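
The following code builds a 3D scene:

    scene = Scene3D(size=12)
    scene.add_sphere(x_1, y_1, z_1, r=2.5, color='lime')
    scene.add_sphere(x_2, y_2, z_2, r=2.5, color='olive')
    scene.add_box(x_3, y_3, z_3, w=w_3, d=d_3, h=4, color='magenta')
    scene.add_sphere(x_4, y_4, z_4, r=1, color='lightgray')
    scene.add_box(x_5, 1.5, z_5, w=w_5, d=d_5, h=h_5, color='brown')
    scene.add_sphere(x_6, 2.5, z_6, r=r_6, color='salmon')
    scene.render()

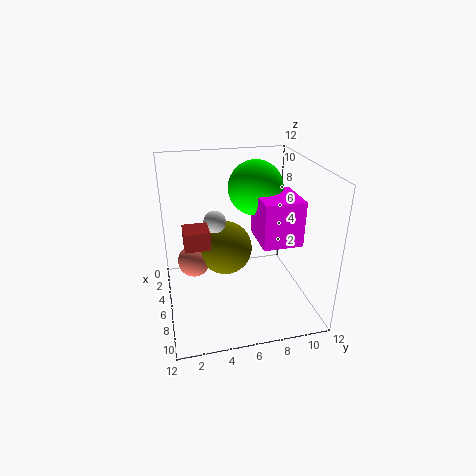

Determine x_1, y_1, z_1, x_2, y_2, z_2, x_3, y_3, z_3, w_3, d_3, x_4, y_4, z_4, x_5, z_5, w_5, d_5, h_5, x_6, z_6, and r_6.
x_1 = 2.5, y_1 = 8.5, z_1 = 9, x_2 = 3, y_2 = 5.5, z_2 = 3.5, x_3 = 3, y_3 = 8, z_3 = 5, w_3 = 4, d_3 = 3.5, x_4 = 3.5, y_4 = 4.5, z_4 = 6.5, x_5 = 5.5, z_5 = 6, w_5 = 2, d_5 = 2, h_5 = 1.5, x_6 = 3, z_6 = 2.5, r_6 = 1.5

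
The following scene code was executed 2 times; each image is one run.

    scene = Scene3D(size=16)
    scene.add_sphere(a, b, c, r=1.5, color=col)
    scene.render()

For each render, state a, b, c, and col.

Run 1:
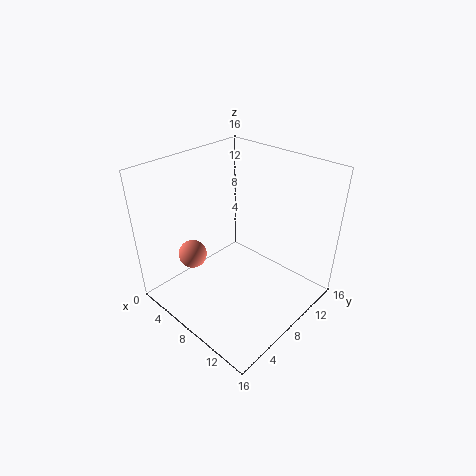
a = 5.5; b = 3.5; c = 7; col = 'salmon'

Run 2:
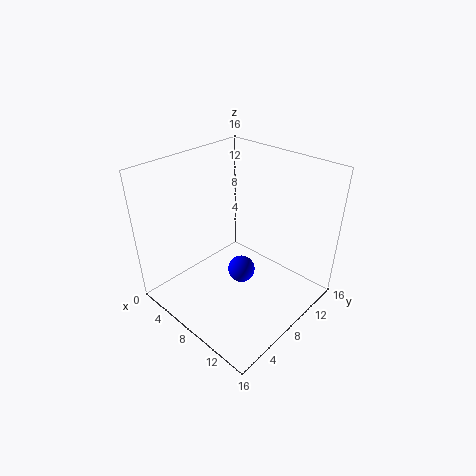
a = 9; b = 7.5; c = 4.5; col = 'blue'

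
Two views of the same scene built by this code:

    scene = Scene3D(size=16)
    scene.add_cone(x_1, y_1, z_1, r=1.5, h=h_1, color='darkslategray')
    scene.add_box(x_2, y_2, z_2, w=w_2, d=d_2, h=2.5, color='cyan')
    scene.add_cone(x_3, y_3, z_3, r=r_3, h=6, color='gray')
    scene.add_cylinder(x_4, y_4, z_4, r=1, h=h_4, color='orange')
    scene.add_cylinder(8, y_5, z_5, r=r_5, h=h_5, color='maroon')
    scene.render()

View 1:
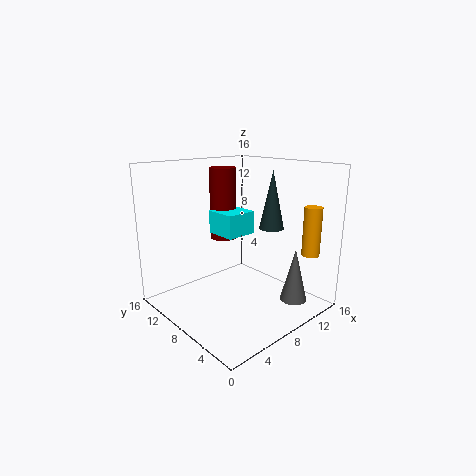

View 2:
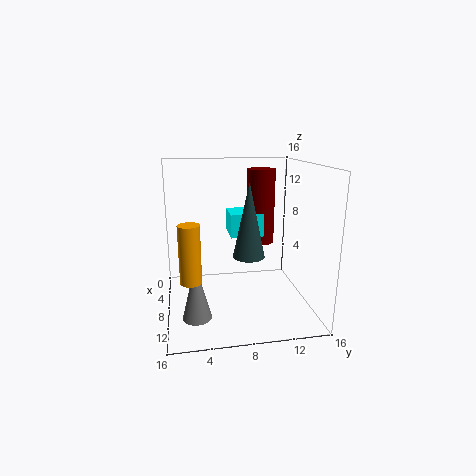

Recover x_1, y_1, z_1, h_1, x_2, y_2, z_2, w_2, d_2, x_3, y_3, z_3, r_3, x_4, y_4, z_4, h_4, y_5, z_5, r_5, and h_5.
x_1 = 13.5
y_1 = 8
z_1 = 8
h_1 = 7
x_2 = 6
y_2 = 7
z_2 = 8.5
w_2 = 3.5
d_2 = 3.5
x_3 = 12
y_3 = 3
z_3 = 1
r_3 = 1.5
x_4 = 14
y_4 = 2.5
z_4 = 6
h_4 = 5.5
y_5 = 10.5
z_5 = 7.5
r_5 = 1.5
h_5 = 8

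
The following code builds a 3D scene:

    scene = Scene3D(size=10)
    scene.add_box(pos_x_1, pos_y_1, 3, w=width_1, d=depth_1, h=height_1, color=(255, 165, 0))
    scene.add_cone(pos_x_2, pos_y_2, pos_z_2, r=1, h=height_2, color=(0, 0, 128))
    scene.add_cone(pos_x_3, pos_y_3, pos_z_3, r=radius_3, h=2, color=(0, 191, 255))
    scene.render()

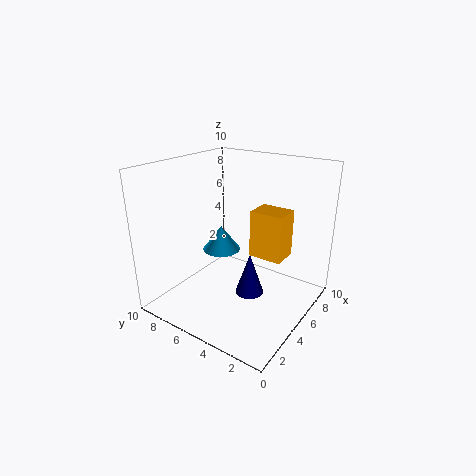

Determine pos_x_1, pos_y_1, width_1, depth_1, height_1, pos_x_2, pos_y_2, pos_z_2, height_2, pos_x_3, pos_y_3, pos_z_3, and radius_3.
pos_x_1 = 6.5; pos_y_1 = 2.5; width_1 = 2; depth_1 = 2.5; height_1 = 3.5; pos_x_2 = 5; pos_y_2 = 4; pos_z_2 = 1; height_2 = 3; pos_x_3 = 7; pos_y_3 = 8; pos_z_3 = 2.5; radius_3 = 1.5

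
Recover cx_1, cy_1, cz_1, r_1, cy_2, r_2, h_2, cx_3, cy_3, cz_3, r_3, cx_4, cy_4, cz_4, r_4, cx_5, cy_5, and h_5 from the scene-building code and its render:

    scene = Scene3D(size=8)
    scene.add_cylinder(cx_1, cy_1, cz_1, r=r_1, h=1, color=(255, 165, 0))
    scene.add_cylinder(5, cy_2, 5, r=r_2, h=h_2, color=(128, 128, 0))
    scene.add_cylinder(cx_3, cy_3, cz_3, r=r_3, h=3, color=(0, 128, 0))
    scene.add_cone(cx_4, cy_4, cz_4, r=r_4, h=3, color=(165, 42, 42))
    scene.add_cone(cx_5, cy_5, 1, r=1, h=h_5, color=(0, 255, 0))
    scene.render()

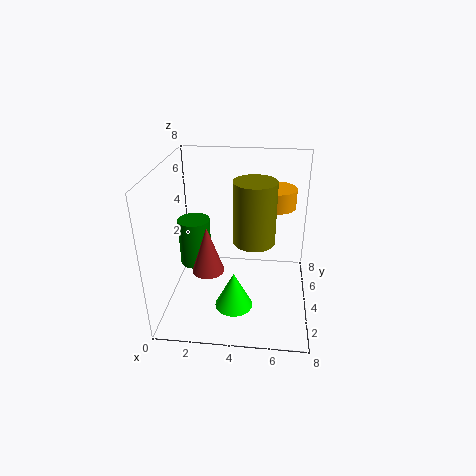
cx_1 = 6
cy_1 = 4
cz_1 = 6
r_1 = 1
cy_2 = 2
r_2 = 1
h_2 = 3
cx_3 = 1
cy_3 = 6
cz_3 = 1
r_3 = 1
cx_4 = 2
cy_4 = 5
cz_4 = 1
r_4 = 1
cx_5 = 4
cy_5 = 2
h_5 = 2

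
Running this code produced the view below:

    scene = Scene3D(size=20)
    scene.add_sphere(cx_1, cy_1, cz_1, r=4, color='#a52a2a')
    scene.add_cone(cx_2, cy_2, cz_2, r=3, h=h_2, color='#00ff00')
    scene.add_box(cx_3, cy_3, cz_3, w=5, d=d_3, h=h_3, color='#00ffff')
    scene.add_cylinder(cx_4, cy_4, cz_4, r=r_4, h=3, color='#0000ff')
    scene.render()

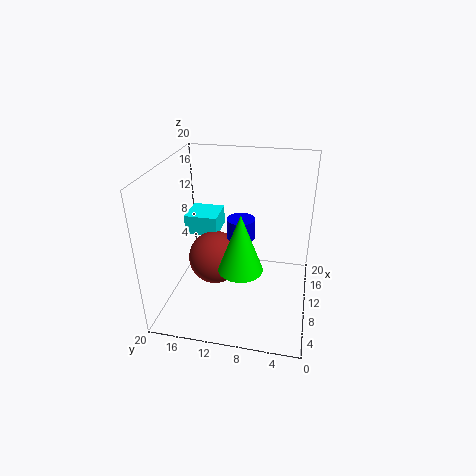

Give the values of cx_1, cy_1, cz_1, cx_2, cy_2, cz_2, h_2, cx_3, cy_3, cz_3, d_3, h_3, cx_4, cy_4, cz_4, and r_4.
cx_1 = 12
cy_1 = 14
cz_1 = 5
cx_2 = 7
cy_2 = 9
cz_2 = 7
h_2 = 8
cx_3 = 13
cy_3 = 14
cz_3 = 8
d_3 = 5
h_3 = 3
cx_4 = 12
cy_4 = 10
cz_4 = 9
r_4 = 2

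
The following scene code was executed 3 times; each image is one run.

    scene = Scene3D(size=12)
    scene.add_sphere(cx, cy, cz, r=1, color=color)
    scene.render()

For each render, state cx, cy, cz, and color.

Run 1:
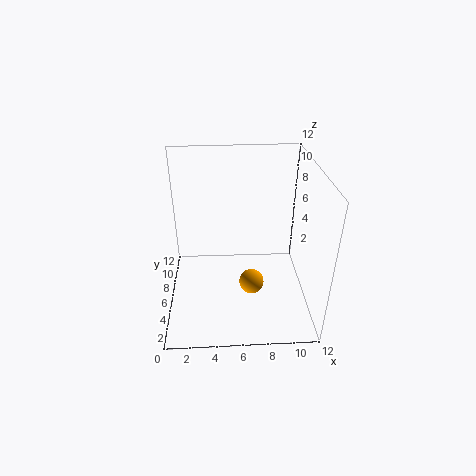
cx = 7, cy = 4, cz = 3, color = 'orange'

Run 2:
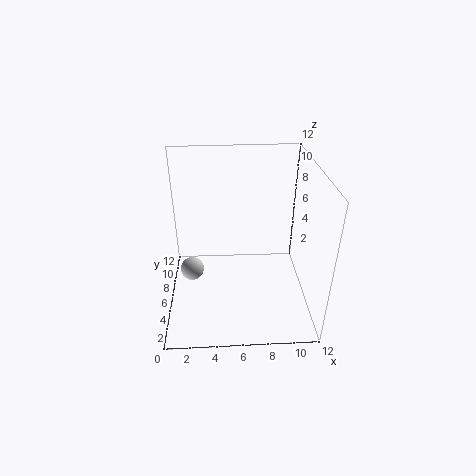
cx = 2, cy = 6, cz = 3, color = 'lightgray'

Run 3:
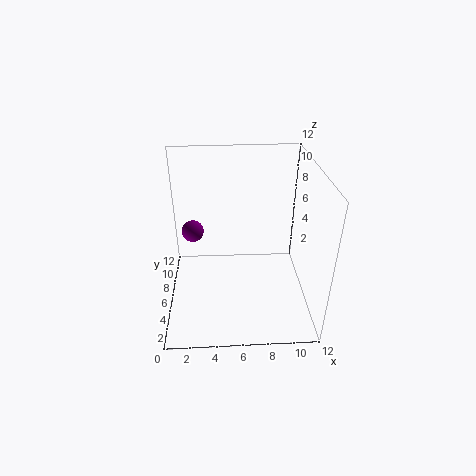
cx = 2, cy = 9, cz = 5, color = 'purple'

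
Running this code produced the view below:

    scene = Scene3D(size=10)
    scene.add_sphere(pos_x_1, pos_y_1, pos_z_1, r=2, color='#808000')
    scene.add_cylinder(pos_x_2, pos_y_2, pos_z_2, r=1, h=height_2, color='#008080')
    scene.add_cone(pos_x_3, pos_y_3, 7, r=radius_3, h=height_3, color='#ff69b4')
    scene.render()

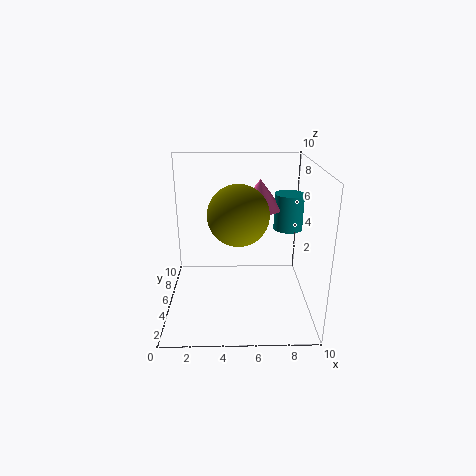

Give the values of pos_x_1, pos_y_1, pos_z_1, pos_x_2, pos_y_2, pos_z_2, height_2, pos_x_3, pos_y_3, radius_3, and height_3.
pos_x_1 = 5
pos_y_1 = 4
pos_z_1 = 7
pos_x_2 = 8.5
pos_y_2 = 5.5
pos_z_2 = 5.5
height_2 = 2.5
pos_x_3 = 6.5
pos_y_3 = 5.5
radius_3 = 1.5
height_3 = 2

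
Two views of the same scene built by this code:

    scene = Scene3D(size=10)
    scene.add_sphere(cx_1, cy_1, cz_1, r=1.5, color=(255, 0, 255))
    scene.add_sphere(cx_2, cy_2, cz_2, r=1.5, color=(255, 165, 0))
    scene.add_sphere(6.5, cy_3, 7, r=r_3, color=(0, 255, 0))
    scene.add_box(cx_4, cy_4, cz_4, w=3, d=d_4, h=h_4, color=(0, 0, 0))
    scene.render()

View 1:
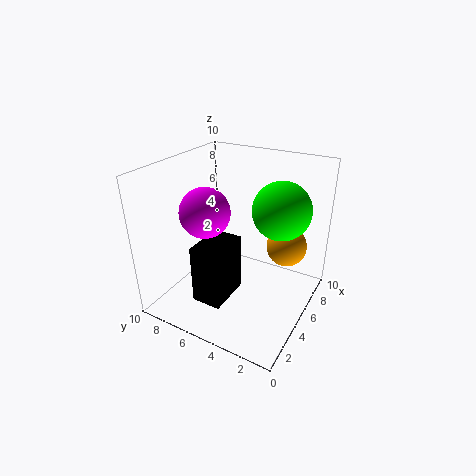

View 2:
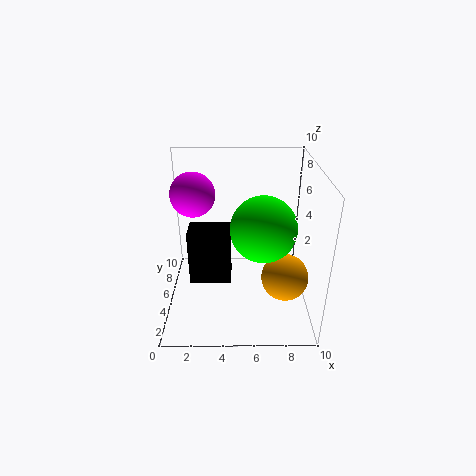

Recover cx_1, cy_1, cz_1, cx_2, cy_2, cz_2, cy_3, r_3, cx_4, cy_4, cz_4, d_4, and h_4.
cx_1 = 2, cy_1 = 5.5, cz_1 = 8, cx_2 = 8, cy_2 = 2.5, cz_2 = 3.5, cy_3 = 2.5, r_3 = 2, cx_4 = 1.5, cy_4 = 4.5, cz_4 = 1.5, d_4 = 2, h_4 = 4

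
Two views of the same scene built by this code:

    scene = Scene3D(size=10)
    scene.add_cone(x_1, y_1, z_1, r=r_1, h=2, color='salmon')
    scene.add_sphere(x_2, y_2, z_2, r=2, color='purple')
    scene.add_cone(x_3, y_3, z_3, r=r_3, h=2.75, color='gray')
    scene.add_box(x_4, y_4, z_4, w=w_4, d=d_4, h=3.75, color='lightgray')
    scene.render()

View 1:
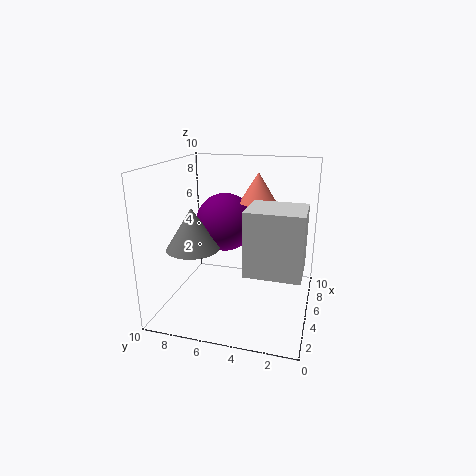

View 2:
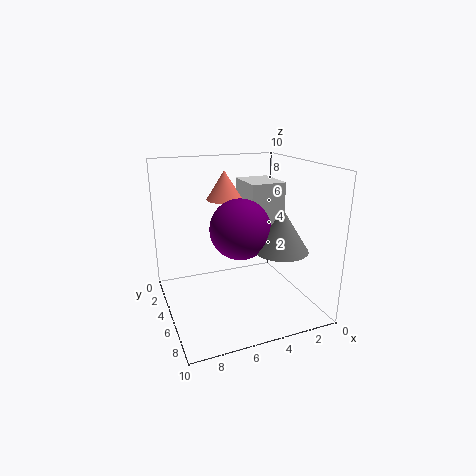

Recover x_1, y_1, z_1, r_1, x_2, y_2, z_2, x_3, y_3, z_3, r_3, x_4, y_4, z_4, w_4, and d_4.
x_1 = 5.5; y_1 = 3.75; z_1 = 7.5; r_1 = 1.25; x_2 = 5.25; y_2 = 6; z_2 = 6; x_3 = 3; y_3 = 7.5; z_3 = 4.75; r_3 = 1.75; x_4 = 0.5; y_4 = 0.25; z_4 = 4.5; w_4 = 2.75; d_4 = 3.25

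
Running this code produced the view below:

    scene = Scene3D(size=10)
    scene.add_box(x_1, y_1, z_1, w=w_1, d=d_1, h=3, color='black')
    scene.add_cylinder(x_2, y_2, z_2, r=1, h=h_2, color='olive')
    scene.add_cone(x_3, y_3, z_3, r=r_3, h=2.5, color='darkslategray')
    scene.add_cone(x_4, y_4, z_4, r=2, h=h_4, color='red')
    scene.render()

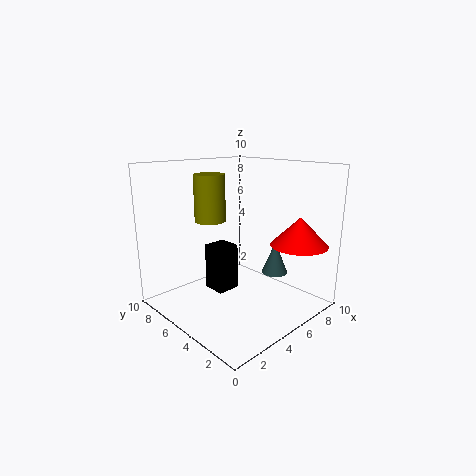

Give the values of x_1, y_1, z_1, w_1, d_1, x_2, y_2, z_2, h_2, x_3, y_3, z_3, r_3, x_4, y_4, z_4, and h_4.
x_1 = 2.5, y_1 = 4, z_1 = 2, w_1 = 1.5, d_1 = 1.5, x_2 = 3, y_2 = 5.5, z_2 = 6.5, h_2 = 3, x_3 = 8.5, y_3 = 4.5, z_3 = 1.5, r_3 = 1, x_4 = 8, y_4 = 2, z_4 = 4.5, h_4 = 2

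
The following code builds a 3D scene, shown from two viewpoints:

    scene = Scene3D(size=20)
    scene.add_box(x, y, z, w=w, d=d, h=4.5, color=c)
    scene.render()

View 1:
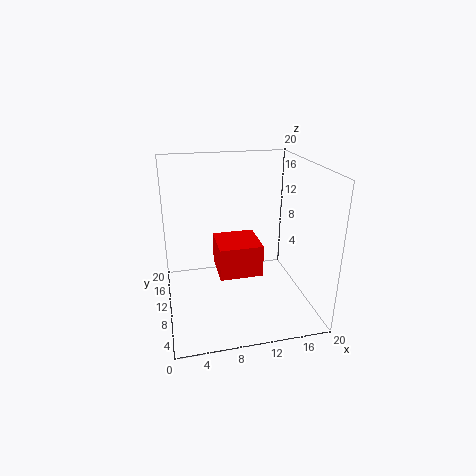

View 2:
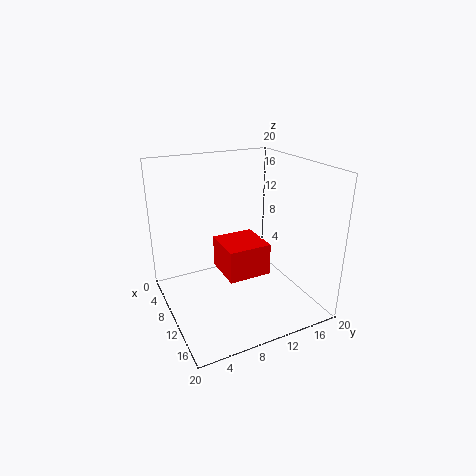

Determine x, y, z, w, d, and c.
x = 7, y = 7.5, z = 5, w = 6, d = 6, c = 'red'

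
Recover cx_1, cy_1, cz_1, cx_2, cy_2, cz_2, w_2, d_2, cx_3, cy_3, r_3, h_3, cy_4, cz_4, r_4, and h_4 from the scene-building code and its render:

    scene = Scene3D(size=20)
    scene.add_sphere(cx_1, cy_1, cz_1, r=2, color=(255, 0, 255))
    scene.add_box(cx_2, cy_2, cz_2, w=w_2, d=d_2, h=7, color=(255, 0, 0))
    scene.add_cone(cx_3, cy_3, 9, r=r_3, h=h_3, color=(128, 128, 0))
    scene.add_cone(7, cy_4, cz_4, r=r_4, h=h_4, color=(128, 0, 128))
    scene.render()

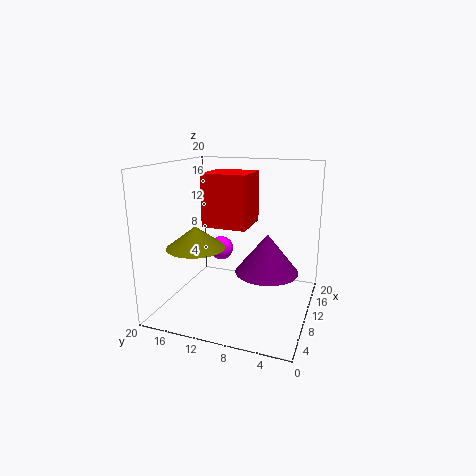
cx_1 = 18; cy_1 = 16; cz_1 = 5; cx_2 = 7; cy_2 = 8; cz_2 = 12; w_2 = 6; d_2 = 6; cx_3 = 7; cy_3 = 15; r_3 = 4; h_3 = 3; cy_4 = 5; cz_4 = 7; r_4 = 4; h_4 = 5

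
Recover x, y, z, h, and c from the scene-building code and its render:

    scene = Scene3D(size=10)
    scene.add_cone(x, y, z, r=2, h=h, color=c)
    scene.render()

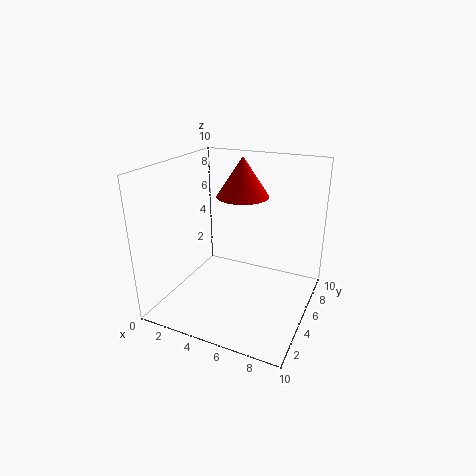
x = 4
y = 8
z = 7
h = 3
c = 'red'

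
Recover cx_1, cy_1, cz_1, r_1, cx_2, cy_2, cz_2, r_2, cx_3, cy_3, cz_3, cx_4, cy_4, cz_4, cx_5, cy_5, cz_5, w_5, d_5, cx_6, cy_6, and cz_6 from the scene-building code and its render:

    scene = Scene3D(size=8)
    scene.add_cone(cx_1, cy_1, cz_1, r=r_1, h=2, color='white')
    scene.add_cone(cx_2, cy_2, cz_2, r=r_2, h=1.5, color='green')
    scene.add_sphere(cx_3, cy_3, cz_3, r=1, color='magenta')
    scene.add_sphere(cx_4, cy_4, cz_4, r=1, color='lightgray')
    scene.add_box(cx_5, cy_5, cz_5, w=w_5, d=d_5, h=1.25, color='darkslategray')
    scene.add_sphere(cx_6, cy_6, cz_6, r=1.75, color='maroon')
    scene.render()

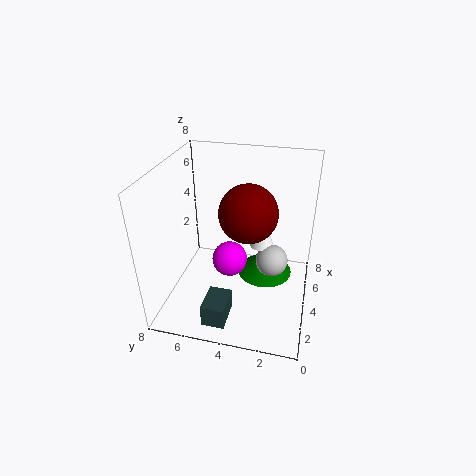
cx_1 = 6.25
cy_1 = 3
cz_1 = 2.25
r_1 = 0.75
cx_2 = 6.25
cy_2 = 2.75
cz_2 = 0.25
r_2 = 1.75
cx_3 = 4
cy_3 = 4.5
cz_3 = 2.5
cx_4 = 5.75
cy_4 = 2.25
cz_4 = 1.5
cx_5 = 0.75
cy_5 = 4
cz_5 = 0.25
w_5 = 1.75
d_5 = 1.25
cx_6 = 5.5
cy_6 = 3.75
cz_6 = 4.75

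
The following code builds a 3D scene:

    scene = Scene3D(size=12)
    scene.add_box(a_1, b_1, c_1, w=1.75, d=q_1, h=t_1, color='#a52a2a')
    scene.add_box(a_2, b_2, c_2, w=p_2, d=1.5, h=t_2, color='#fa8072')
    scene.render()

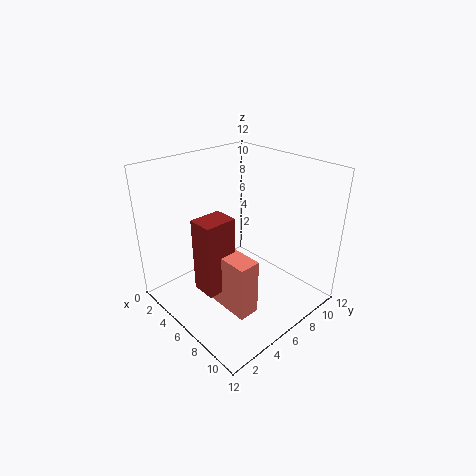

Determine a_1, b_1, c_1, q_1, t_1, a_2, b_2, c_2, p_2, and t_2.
a_1 = 7.5, b_1 = 0.5, c_1 = 4.75, q_1 = 2.25, t_1 = 5.25, a_2 = 7.25, b_2 = 1.5, c_2 = 3.5, p_2 = 4, t_2 = 4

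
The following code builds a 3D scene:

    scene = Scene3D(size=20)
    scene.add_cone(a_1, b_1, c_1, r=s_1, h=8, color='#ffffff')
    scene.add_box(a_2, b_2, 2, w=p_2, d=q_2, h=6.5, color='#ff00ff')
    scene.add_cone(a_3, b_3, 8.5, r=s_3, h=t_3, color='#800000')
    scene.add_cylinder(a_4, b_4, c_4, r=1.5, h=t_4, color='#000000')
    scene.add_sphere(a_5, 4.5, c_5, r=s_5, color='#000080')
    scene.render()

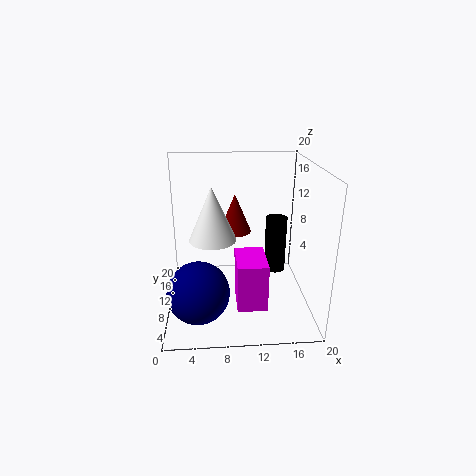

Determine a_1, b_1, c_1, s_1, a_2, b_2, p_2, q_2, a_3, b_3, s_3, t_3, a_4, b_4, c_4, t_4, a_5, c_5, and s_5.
a_1 = 6.5; b_1 = 13; c_1 = 8.5; s_1 = 3.5; a_2 = 9.5; b_2 = 4; p_2 = 4; q_2 = 6; a_3 = 10; b_3 = 16; s_3 = 2.5; t_3 = 6; a_4 = 15.5; b_4 = 11; c_4 = 4.5; t_4 = 8; a_5 = 4.5; c_5 = 5; s_5 = 4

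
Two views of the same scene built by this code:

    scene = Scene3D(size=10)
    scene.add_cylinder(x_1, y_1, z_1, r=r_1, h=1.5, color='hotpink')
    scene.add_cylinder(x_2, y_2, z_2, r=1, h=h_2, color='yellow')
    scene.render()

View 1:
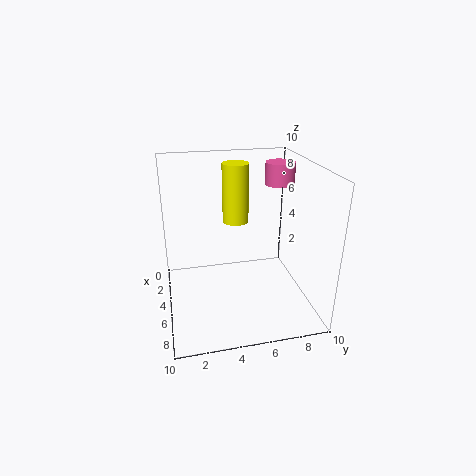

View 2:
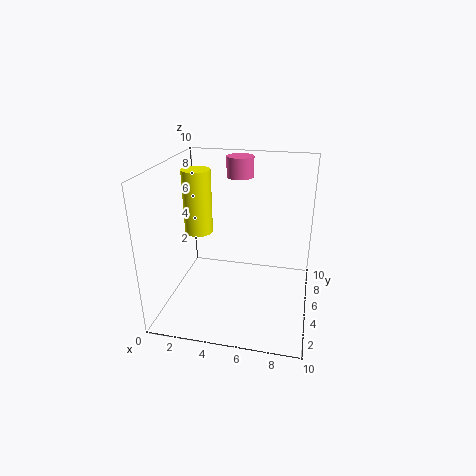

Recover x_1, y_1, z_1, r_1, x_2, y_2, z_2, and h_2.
x_1 = 4.5; y_1 = 8; z_1 = 8.5; r_1 = 1; x_2 = 2; y_2 = 5.5; z_2 = 5; h_2 = 4.5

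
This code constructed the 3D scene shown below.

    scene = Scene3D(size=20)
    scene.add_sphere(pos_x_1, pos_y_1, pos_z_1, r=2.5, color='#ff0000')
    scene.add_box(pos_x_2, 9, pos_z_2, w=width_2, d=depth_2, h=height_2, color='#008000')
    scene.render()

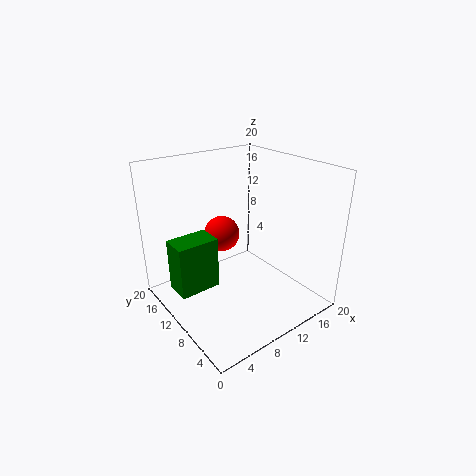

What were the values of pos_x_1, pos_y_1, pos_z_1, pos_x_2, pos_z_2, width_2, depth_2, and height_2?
pos_x_1 = 9, pos_y_1 = 12.5, pos_z_1 = 10, pos_x_2 = 0.5, pos_z_2 = 4.5, width_2 = 5.5, depth_2 = 3.5, height_2 = 7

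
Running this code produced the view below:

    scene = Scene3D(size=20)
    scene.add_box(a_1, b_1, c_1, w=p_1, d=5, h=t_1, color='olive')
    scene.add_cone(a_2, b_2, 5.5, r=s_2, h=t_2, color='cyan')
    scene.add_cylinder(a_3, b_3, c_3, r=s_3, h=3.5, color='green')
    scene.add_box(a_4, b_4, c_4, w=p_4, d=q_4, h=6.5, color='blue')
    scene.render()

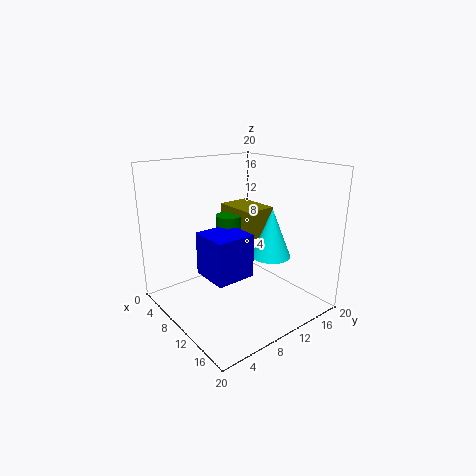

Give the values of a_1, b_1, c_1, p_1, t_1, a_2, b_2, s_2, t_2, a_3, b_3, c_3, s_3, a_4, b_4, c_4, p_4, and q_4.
a_1 = 1; b_1 = 13.5; c_1 = 8; p_1 = 7; t_1 = 4.5; a_2 = 10; b_2 = 16.5; s_2 = 3; t_2 = 7.5; a_3 = 4.5; b_3 = 12.5; c_3 = 8; s_3 = 2; a_4 = 4.5; b_4 = 6.5; c_4 = 3.5; p_4 = 6; q_4 = 6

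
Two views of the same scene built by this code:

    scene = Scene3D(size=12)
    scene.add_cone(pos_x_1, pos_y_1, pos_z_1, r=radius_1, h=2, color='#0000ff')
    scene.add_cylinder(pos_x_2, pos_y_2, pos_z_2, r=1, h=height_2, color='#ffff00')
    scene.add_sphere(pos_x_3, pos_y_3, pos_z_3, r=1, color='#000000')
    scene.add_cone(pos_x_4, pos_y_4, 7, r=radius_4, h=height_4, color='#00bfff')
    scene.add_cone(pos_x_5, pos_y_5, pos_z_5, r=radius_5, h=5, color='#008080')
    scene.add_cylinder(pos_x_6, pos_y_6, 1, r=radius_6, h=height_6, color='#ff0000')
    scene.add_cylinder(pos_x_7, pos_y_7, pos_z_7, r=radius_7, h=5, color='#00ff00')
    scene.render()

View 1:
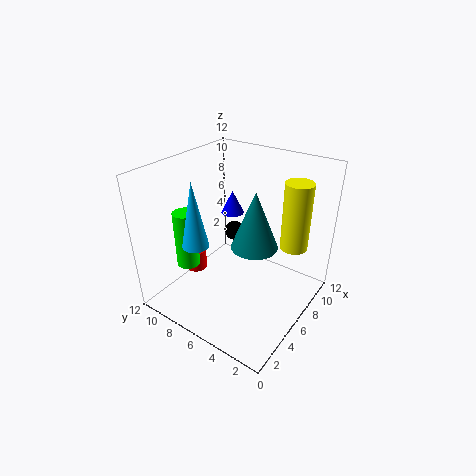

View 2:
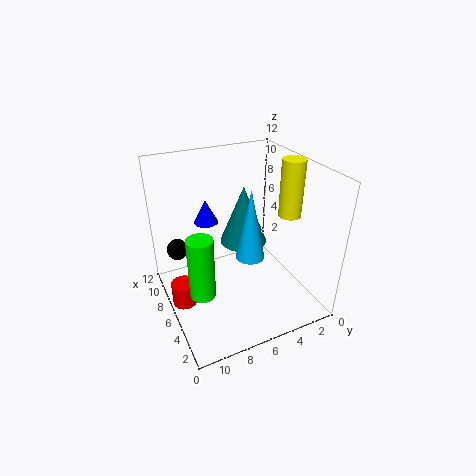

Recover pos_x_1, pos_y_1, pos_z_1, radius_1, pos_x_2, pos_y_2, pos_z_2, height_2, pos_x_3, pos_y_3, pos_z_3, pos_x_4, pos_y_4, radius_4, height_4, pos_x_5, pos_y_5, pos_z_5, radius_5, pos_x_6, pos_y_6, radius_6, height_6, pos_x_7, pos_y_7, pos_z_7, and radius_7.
pos_x_1 = 8
pos_y_1 = 8
pos_z_1 = 7
radius_1 = 1
pos_x_2 = 6
pos_y_2 = 1
pos_z_2 = 7
height_2 = 5
pos_x_3 = 11
pos_y_3 = 10
pos_z_3 = 3
pos_x_4 = 2
pos_y_4 = 7
radius_4 = 1
height_4 = 5
pos_x_5 = 7
pos_y_5 = 5
pos_z_5 = 5
radius_5 = 2
pos_x_6 = 6
pos_y_6 = 11
radius_6 = 1
height_6 = 2
pos_x_7 = 4
pos_y_7 = 10
pos_z_7 = 3
radius_7 = 1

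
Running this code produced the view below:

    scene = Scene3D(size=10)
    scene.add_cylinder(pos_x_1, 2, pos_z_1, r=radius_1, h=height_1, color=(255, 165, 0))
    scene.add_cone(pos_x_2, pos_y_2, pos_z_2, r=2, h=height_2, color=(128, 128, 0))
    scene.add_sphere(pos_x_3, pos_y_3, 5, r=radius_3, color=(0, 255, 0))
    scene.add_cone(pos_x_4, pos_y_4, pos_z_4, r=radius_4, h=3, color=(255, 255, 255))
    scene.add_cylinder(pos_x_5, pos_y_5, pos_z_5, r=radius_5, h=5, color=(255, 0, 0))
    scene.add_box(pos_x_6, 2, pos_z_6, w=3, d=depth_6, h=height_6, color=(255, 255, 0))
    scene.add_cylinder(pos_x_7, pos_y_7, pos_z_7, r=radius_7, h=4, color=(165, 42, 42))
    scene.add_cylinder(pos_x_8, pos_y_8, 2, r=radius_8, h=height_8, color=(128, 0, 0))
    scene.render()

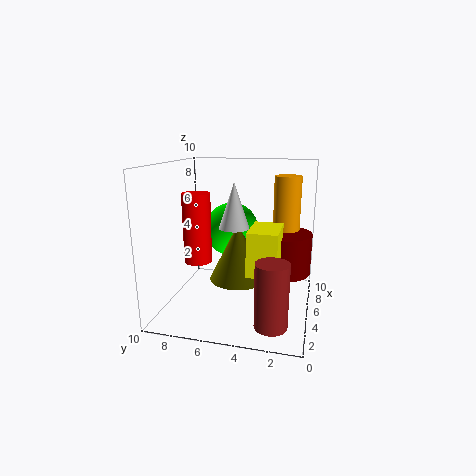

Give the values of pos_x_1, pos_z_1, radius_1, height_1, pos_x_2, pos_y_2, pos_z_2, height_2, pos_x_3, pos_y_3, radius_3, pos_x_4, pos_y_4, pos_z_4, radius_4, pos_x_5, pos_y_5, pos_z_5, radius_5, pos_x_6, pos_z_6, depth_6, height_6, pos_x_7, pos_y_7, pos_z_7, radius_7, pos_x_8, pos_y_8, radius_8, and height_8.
pos_x_1 = 8, pos_z_1 = 5, radius_1 = 1, height_1 = 4, pos_x_2 = 5, pos_y_2 = 5, pos_z_2 = 2, height_2 = 4, pos_x_3 = 7, pos_y_3 = 6, radius_3 = 2, pos_x_4 = 4, pos_y_4 = 5, pos_z_4 = 6, radius_4 = 1, pos_x_5 = 5, pos_y_5 = 8, pos_z_5 = 3, radius_5 = 1, pos_x_6 = 3, pos_z_6 = 3, depth_6 = 2, height_6 = 3, pos_x_7 = 1, pos_y_7 = 2, pos_z_7 = 1, radius_7 = 1, pos_x_8 = 7, pos_y_8 = 2, radius_8 = 2, height_8 = 3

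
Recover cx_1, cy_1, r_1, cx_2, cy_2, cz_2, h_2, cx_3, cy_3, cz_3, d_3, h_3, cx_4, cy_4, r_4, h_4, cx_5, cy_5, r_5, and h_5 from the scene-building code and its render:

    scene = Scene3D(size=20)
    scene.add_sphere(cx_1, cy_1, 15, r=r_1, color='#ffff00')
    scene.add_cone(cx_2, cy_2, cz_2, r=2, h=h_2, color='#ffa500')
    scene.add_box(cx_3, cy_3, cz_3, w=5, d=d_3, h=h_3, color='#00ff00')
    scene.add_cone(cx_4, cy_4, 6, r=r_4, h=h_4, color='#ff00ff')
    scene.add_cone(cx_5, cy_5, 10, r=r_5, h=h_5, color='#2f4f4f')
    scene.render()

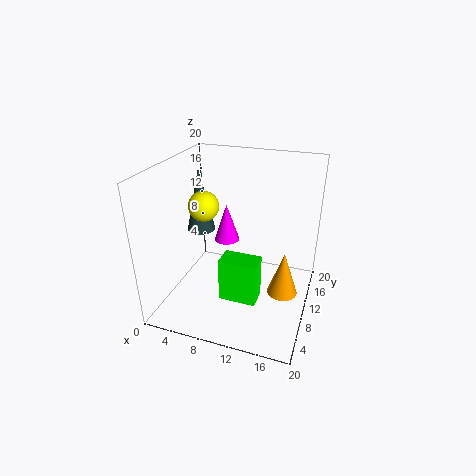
cx_1 = 6, cy_1 = 8, r_1 = 2, cx_2 = 17, cy_2 = 8, cz_2 = 4, h_2 = 6, cx_3 = 9, cy_3 = 5, cz_3 = 3, d_3 = 3, h_3 = 6, cx_4 = 6, cy_4 = 16, r_4 = 2, h_4 = 6, cx_5 = 4, cy_5 = 11, r_5 = 2, h_5 = 9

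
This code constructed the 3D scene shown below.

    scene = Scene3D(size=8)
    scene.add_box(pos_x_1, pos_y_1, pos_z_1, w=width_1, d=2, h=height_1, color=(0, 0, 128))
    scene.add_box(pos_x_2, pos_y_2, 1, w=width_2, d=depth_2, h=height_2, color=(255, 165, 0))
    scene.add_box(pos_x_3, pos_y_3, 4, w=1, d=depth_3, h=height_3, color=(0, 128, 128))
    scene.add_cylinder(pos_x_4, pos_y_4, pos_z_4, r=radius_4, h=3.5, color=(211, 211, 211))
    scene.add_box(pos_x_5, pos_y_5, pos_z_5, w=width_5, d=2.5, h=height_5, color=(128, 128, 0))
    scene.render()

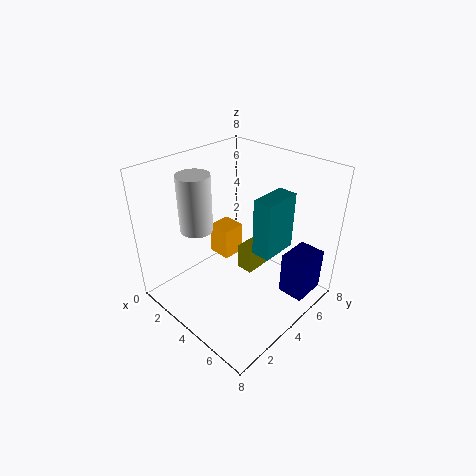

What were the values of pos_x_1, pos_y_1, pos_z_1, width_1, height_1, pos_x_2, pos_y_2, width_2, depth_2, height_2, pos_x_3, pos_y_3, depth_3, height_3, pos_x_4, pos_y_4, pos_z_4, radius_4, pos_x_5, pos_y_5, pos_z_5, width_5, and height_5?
pos_x_1 = 6, pos_y_1 = 5.5, pos_z_1 = 0.5, width_1 = 1.5, height_1 = 2.5, pos_x_2 = 0.5, pos_y_2 = 5, width_2 = 1.5, depth_2 = 1.5, height_2 = 2, pos_x_3 = 5.5, pos_y_3 = 3.5, depth_3 = 2, height_3 = 3, pos_x_4 = 1, pos_y_4 = 3.5, pos_z_4 = 3.5, radius_4 = 1, pos_x_5 = 3.5, pos_y_5 = 4.5, pos_z_5 = 1.5, width_5 = 1, height_5 = 1.5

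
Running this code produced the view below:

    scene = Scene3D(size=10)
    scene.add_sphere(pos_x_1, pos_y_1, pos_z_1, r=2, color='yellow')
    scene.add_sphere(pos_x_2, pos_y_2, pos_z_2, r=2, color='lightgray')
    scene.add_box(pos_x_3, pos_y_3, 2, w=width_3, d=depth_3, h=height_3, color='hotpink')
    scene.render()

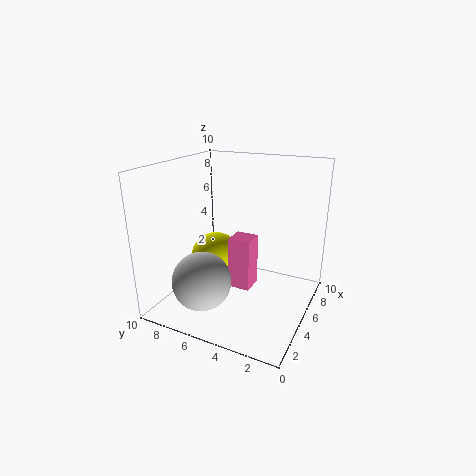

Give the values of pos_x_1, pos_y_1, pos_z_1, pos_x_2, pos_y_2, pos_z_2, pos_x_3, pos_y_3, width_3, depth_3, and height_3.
pos_x_1 = 7
pos_y_1 = 8
pos_z_1 = 2
pos_x_2 = 2.5
pos_y_2 = 6.5
pos_z_2 = 2.5
pos_x_3 = 3.5
pos_y_3 = 3.5
width_3 = 1.5
depth_3 = 1.5
height_3 = 3.5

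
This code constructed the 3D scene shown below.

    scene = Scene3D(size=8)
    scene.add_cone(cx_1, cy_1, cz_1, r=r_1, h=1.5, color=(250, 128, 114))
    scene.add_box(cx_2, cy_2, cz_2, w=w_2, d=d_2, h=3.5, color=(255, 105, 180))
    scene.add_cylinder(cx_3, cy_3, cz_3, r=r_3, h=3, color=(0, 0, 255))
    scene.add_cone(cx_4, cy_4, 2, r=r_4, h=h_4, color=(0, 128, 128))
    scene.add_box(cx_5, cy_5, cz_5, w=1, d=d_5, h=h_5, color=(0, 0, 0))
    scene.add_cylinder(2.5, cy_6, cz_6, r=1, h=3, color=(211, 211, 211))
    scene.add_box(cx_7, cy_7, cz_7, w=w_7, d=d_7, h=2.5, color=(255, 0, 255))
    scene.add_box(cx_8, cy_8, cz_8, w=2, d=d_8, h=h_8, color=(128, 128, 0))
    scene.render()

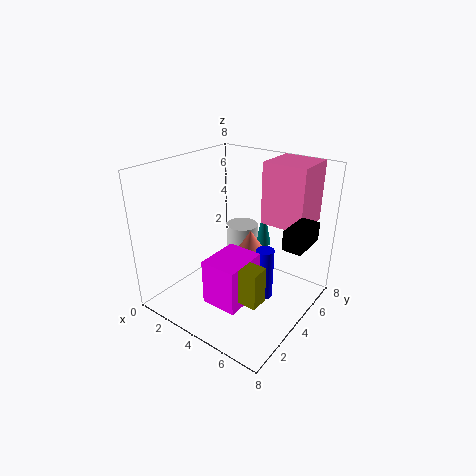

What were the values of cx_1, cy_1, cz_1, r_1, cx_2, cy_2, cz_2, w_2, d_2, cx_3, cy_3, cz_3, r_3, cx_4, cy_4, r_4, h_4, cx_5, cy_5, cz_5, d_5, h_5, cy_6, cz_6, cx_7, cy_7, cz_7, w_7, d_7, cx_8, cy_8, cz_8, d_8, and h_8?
cx_1 = 3.5
cy_1 = 6
cz_1 = 2
r_1 = 1
cx_2 = 4.5
cy_2 = 5.5
cz_2 = 4.5
w_2 = 2.5
d_2 = 2.5
cx_3 = 5.5
cy_3 = 4.5
cz_3 = 0.5
r_3 = 0.5
cx_4 = 3.5
cy_4 = 7.5
r_4 = 0.5
h_4 = 2.5
cx_5 = 7
cy_5 = 3.5
cz_5 = 4.5
d_5 = 2
h_5 = 1
cy_6 = 6.5
cz_6 = 0.5
cx_7 = 3.5
cy_7 = 1.5
cz_7 = 1
w_7 = 2
d_7 = 2.5
cx_8 = 4.5
cy_8 = 2
cz_8 = 1.5
d_8 = 1
h_8 = 2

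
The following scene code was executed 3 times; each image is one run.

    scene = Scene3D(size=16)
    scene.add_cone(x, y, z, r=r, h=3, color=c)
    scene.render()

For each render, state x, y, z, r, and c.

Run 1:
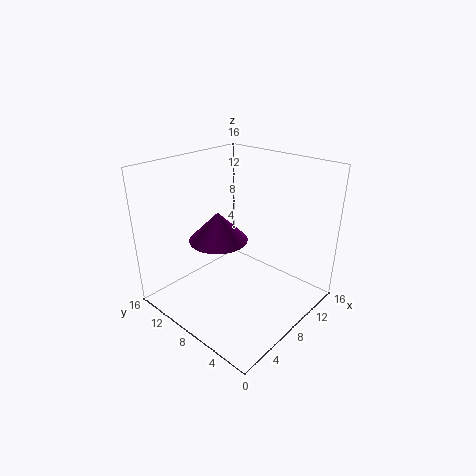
x = 5
y = 8
z = 9
r = 3
c = 'purple'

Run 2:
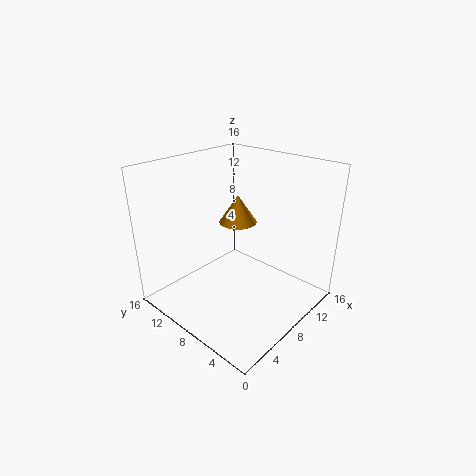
x = 8
y = 8
z = 10
r = 2
c = 'orange'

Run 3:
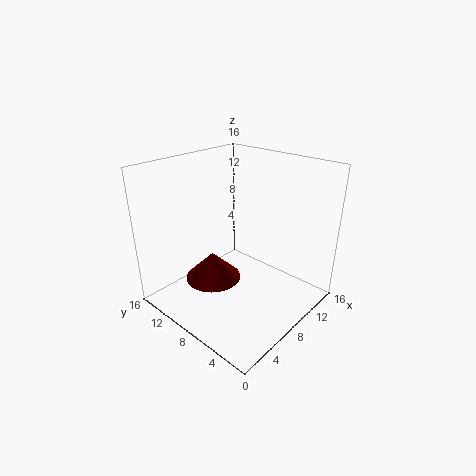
x = 5
y = 9
z = 4
r = 3
c = 'maroon'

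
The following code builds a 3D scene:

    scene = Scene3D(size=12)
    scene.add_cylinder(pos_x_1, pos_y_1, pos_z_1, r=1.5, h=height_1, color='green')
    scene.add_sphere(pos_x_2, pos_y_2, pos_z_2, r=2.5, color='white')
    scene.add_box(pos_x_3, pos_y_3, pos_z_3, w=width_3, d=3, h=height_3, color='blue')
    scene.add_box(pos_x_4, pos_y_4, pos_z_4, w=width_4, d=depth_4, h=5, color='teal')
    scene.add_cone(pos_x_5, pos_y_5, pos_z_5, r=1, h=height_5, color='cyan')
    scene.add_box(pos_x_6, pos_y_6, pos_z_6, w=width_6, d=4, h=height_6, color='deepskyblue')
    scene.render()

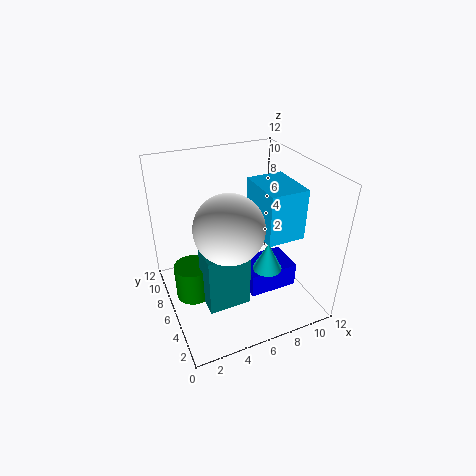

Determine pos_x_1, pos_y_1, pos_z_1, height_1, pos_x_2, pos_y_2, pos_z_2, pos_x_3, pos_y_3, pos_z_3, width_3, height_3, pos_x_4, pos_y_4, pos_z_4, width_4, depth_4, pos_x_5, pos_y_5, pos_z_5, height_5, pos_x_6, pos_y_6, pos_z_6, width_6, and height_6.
pos_x_1 = 2, pos_y_1 = 6.5, pos_z_1 = 1, height_1 = 3, pos_x_2 = 4, pos_y_2 = 3, pos_z_2 = 9, pos_x_3 = 6, pos_y_3 = 3, pos_z_3 = 2, width_3 = 4, height_3 = 2, pos_x_4 = 2.5, pos_y_4 = 3.5, pos_z_4 = 1, width_4 = 3.5, depth_4 = 2.5, pos_x_5 = 6, pos_y_5 = 1, pos_z_5 = 6.5, height_5 = 2, pos_x_6 = 7, pos_y_6 = 2.5, pos_z_6 = 7, width_6 = 3, height_6 = 4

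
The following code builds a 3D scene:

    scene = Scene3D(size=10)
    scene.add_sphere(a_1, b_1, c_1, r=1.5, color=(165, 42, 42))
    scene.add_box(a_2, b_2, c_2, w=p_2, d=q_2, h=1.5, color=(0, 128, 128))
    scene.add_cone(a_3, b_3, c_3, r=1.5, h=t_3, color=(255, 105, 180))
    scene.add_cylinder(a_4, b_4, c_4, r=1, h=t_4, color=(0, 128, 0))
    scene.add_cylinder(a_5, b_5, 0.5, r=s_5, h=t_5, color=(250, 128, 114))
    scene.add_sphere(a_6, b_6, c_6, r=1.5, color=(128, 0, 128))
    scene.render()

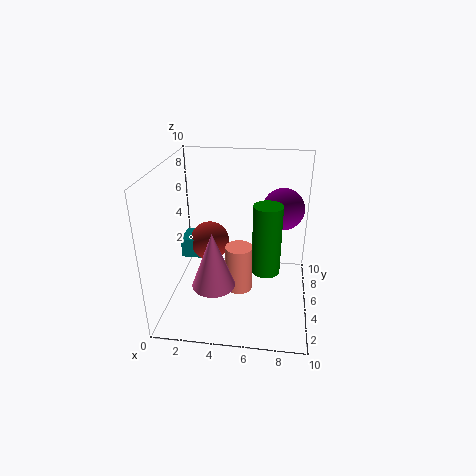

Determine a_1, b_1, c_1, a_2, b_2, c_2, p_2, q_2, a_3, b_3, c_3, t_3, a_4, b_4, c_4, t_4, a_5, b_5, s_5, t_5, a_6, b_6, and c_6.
a_1 = 2.5; b_1 = 7; c_1 = 3.5; a_2 = 0.5; b_2 = 6; c_2 = 2.5; p_2 = 2; q_2 = 2; a_3 = 3.5; b_3 = 3.5; c_3 = 2; t_3 = 4; a_4 = 7; b_4 = 5; c_4 = 2.5; t_4 = 5; a_5 = 5; b_5 = 5.5; s_5 = 1; t_5 = 3.5; a_6 = 8; b_6 = 7; c_6 = 6.5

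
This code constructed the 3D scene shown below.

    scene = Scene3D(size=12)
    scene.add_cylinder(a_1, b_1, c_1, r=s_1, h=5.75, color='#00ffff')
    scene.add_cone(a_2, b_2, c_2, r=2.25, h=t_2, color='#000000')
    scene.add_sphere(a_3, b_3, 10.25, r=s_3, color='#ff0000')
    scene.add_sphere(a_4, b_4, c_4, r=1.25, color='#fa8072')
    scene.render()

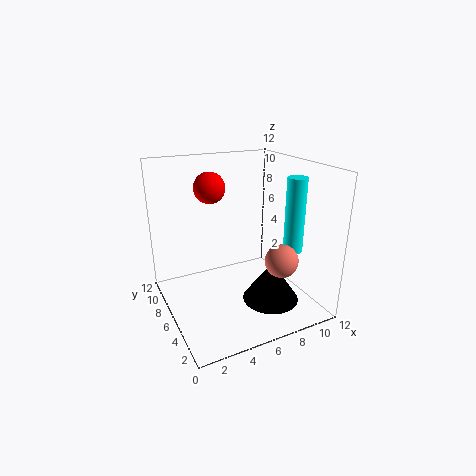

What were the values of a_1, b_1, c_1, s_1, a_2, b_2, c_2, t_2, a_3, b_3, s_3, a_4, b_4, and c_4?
a_1 = 9
b_1 = 2.5
c_1 = 5.75
s_1 = 0.75
a_2 = 7.5
b_2 = 3
c_2 = 1.5
t_2 = 3.25
a_3 = 4
b_3 = 7
s_3 = 1.25
a_4 = 7.5
b_4 = 1.75
c_4 = 5.5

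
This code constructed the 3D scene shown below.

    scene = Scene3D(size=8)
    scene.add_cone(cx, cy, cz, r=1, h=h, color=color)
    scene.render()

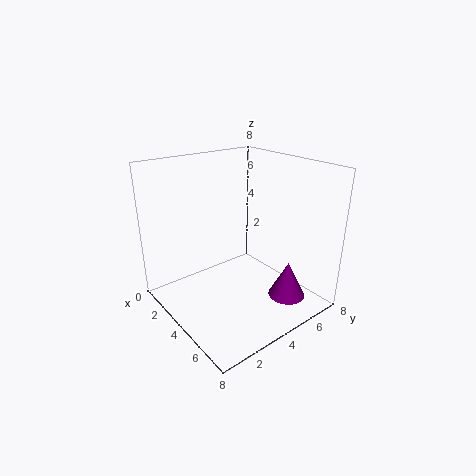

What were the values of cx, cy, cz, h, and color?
cx = 6.5
cy = 5.5
cz = 1
h = 2
color = 'purple'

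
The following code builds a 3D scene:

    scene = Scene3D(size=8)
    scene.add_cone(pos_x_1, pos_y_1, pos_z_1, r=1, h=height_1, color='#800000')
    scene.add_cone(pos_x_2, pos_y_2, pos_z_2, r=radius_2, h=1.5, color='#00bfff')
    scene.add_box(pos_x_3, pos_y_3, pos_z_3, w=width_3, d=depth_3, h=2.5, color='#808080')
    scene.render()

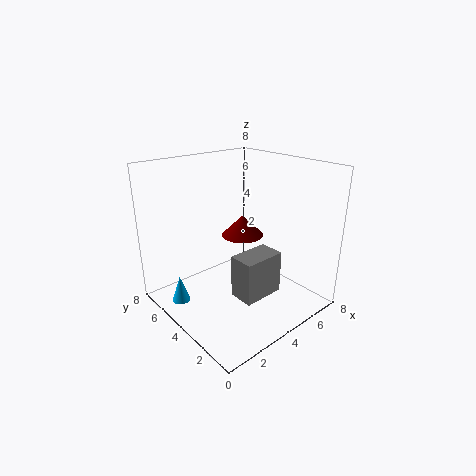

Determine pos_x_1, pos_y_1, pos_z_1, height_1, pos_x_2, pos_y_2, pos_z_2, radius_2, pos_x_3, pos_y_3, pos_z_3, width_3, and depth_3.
pos_x_1 = 3
pos_y_1 = 2.5
pos_z_1 = 5
height_1 = 1
pos_x_2 = 1
pos_y_2 = 5.5
pos_z_2 = 0.5
radius_2 = 0.5
pos_x_3 = 3.5
pos_y_3 = 2.5
pos_z_3 = 0.5
width_3 = 2.5
depth_3 = 1.5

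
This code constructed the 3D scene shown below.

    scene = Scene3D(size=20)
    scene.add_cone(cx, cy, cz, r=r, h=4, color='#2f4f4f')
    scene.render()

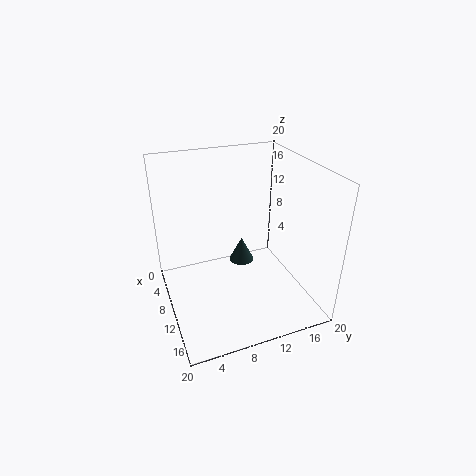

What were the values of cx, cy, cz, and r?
cx = 4, cy = 13, cz = 2, r = 2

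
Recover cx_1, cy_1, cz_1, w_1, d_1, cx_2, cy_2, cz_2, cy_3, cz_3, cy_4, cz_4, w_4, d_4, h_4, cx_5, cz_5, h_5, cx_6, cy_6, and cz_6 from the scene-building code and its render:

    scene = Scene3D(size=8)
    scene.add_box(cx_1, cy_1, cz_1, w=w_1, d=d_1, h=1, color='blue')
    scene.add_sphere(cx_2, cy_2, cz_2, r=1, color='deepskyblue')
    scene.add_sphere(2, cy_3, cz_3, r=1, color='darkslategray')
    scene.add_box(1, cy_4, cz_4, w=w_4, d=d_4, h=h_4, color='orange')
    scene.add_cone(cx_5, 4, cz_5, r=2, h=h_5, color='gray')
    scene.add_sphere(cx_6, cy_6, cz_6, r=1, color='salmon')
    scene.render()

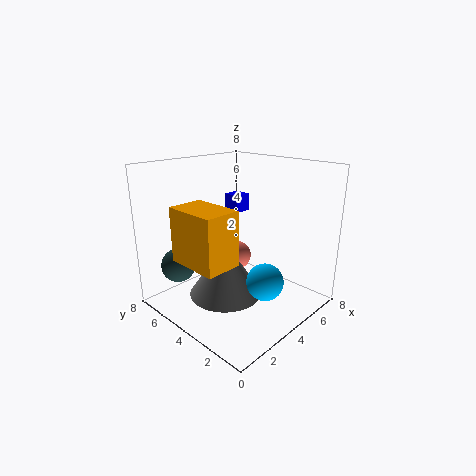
cx_1 = 5
cy_1 = 5
cz_1 = 5
w_1 = 1
d_1 = 1
cx_2 = 4
cy_2 = 2
cz_2 = 2
cy_3 = 7
cz_3 = 2
cy_4 = 3
cz_4 = 3
w_4 = 2
d_4 = 3
h_4 = 3
cx_5 = 3
cz_5 = 1
h_5 = 3
cx_6 = 7
cy_6 = 7
cz_6 = 1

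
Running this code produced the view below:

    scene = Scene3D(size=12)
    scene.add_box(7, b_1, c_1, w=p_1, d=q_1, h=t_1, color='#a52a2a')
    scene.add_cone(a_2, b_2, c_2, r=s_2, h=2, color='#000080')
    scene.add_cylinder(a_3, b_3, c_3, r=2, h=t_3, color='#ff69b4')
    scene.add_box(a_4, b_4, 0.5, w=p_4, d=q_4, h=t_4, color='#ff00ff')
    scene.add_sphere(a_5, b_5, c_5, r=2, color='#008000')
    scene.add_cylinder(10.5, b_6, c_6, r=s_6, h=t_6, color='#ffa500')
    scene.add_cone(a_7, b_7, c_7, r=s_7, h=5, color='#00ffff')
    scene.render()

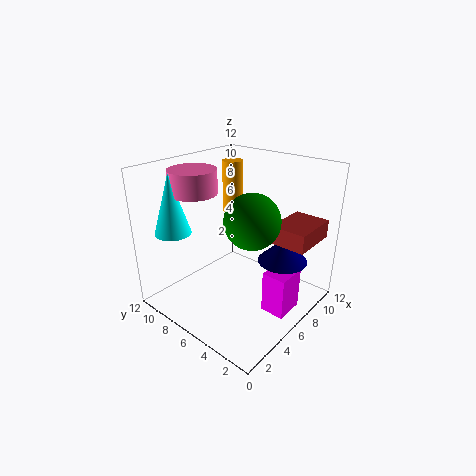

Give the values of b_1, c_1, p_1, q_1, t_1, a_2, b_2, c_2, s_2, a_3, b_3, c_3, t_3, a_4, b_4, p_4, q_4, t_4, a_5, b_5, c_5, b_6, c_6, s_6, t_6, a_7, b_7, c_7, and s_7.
b_1 = 0.5
c_1 = 6
p_1 = 4
q_1 = 3
t_1 = 1.5
a_2 = 7.5
b_2 = 2.5
c_2 = 4.5
s_2 = 2
a_3 = 4.5
b_3 = 9.5
c_3 = 9.5
t_3 = 2
a_4 = 5.5
b_4 = 1
p_4 = 2.5
q_4 = 2
t_4 = 3.5
a_5 = 4
b_5 = 3
c_5 = 9
b_6 = 10.5
c_6 = 6
s_6 = 1
t_6 = 5
a_7 = 2.5
b_7 = 10
c_7 = 6.5
s_7 = 1.5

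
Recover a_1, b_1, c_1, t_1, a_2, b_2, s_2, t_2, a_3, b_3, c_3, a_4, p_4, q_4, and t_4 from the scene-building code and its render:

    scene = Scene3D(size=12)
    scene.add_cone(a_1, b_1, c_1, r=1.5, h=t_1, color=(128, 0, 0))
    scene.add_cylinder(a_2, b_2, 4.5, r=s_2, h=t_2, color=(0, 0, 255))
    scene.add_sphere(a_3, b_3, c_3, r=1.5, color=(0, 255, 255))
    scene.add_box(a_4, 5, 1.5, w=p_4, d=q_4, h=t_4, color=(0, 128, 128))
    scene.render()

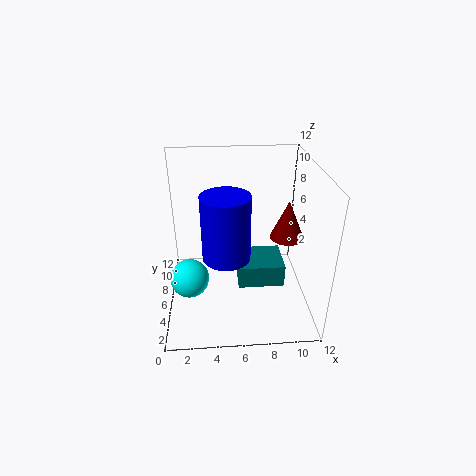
a_1 = 10.5, b_1 = 7.5, c_1 = 5, t_1 = 3.5, a_2 = 5, b_2 = 5.5, s_2 = 2, t_2 = 5.5, a_3 = 2, b_3 = 3.5, c_3 = 4, a_4 = 6, p_4 = 4, q_4 = 3.5, t_4 = 2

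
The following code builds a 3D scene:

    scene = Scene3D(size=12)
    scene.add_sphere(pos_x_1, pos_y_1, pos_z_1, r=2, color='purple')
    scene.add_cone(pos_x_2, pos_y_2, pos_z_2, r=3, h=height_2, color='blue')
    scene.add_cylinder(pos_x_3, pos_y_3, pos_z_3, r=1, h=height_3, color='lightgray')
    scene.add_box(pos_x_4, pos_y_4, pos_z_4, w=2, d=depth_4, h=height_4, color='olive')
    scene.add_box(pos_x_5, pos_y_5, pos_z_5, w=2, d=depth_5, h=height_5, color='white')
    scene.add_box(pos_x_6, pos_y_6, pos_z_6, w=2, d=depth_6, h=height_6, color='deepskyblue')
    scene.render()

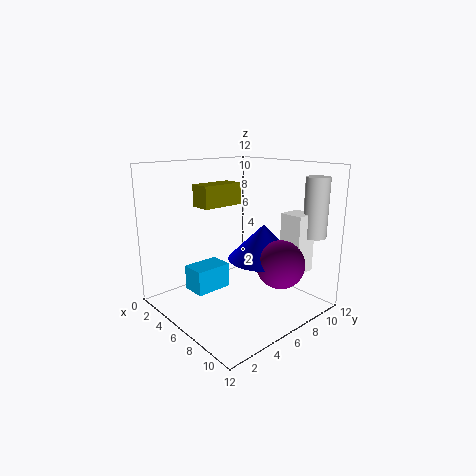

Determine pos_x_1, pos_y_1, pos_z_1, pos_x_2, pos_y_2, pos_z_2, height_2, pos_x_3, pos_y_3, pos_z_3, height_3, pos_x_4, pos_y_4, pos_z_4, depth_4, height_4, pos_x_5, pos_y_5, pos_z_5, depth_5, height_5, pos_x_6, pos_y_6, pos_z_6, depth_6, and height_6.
pos_x_1 = 9
pos_y_1 = 8
pos_z_1 = 4
pos_x_2 = 7
pos_y_2 = 8
pos_z_2 = 4
height_2 = 3
pos_x_3 = 10
pos_y_3 = 11
pos_z_3 = 6
height_3 = 5
pos_x_4 = 1
pos_y_4 = 5
pos_z_4 = 8
depth_4 = 4
height_4 = 2
pos_x_5 = 8
pos_y_5 = 9
pos_z_5 = 3
depth_5 = 2
height_5 = 5
pos_x_6 = 4
pos_y_6 = 2
pos_z_6 = 2
depth_6 = 3
height_6 = 2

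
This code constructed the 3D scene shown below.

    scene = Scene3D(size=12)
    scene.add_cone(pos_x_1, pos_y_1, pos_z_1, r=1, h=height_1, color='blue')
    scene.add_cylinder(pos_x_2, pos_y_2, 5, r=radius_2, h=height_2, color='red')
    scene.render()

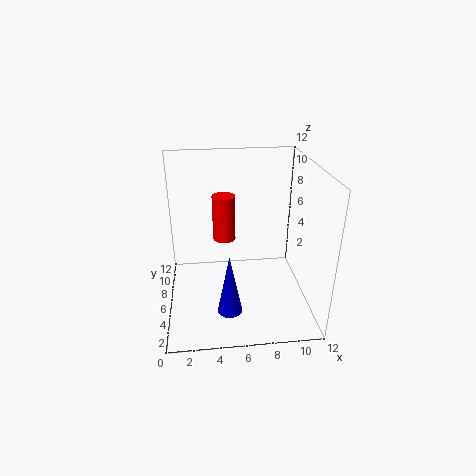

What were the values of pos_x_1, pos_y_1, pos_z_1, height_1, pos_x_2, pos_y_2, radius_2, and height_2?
pos_x_1 = 5, pos_y_1 = 3, pos_z_1 = 1, height_1 = 5, pos_x_2 = 5, pos_y_2 = 8, radius_2 = 1, height_2 = 4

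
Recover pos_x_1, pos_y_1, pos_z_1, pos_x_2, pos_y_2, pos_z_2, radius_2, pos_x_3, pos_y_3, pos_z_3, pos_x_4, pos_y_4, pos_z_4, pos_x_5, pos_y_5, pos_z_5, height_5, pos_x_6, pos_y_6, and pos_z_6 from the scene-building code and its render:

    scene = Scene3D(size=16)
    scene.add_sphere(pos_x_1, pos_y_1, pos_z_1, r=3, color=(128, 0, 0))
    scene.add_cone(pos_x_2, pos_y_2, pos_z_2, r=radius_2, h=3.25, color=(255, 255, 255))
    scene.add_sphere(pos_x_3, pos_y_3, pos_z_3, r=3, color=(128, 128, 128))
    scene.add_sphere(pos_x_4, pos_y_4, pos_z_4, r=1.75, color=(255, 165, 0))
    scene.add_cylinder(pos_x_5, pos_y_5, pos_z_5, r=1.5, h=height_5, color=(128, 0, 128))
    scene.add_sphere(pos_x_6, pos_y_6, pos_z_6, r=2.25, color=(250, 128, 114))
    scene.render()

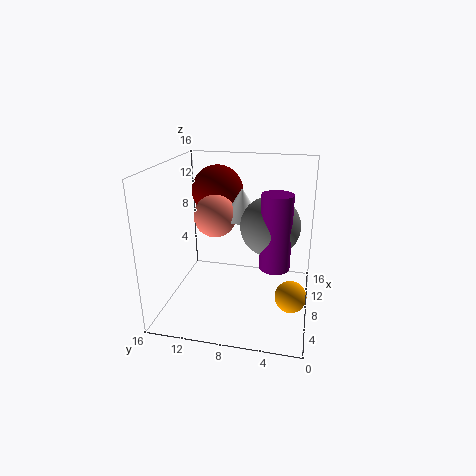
pos_x_1 = 11.5
pos_y_1 = 11.25
pos_z_1 = 12.25
pos_x_2 = 7.75
pos_y_2 = 7.5
pos_z_2 = 10.5
radius_2 = 2
pos_x_3 = 6
pos_y_3 = 4.25
pos_z_3 = 10.5
pos_x_4 = 6.75
pos_y_4 = 1.75
pos_z_4 = 2
pos_x_5 = 4.5
pos_y_5 = 3.5
pos_z_5 = 6.75
height_5 = 7.5
pos_x_6 = 7
pos_y_6 = 10.25
pos_z_6 = 10.75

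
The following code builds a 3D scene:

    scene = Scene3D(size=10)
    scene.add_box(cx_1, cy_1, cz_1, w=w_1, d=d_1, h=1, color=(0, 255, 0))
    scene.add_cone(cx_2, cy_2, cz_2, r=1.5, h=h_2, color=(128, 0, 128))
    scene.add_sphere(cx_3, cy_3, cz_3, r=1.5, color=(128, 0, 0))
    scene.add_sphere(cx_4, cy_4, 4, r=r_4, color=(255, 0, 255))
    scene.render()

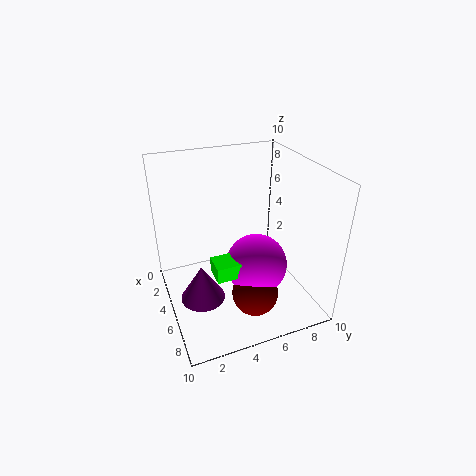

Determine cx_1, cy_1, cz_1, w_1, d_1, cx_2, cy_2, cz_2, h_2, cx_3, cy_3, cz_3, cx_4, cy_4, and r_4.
cx_1 = 6.5; cy_1 = 2.5; cz_1 = 4; w_1 = 1.5; d_1 = 2.5; cx_2 = 6; cy_2 = 2; cz_2 = 1.5; h_2 = 2.5; cx_3 = 8; cy_3 = 5; cz_3 = 2.5; cx_4 = 7; cy_4 = 5.5; r_4 = 2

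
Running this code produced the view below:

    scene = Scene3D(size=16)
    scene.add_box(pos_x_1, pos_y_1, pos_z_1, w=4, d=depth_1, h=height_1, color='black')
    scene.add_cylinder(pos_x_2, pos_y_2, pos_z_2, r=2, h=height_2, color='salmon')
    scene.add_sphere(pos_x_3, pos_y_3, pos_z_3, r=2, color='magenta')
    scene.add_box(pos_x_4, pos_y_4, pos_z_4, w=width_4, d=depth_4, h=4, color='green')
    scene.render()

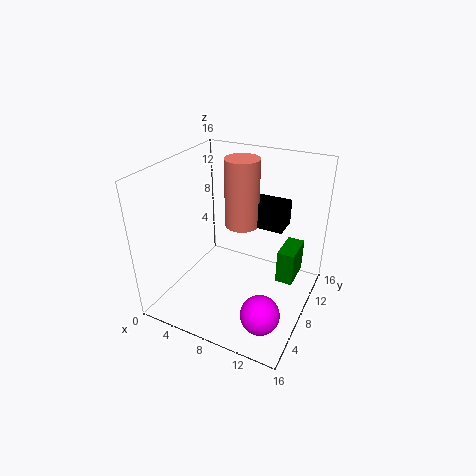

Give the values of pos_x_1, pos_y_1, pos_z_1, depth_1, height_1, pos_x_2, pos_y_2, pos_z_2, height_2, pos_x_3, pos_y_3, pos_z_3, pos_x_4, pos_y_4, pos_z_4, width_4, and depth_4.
pos_x_1 = 8
pos_y_1 = 11
pos_z_1 = 8
depth_1 = 3
height_1 = 3
pos_x_2 = 7
pos_y_2 = 11
pos_z_2 = 8
height_2 = 8
pos_x_3 = 13
pos_y_3 = 3
pos_z_3 = 3
pos_x_4 = 12
pos_y_4 = 10
pos_z_4 = 2
width_4 = 2
depth_4 = 4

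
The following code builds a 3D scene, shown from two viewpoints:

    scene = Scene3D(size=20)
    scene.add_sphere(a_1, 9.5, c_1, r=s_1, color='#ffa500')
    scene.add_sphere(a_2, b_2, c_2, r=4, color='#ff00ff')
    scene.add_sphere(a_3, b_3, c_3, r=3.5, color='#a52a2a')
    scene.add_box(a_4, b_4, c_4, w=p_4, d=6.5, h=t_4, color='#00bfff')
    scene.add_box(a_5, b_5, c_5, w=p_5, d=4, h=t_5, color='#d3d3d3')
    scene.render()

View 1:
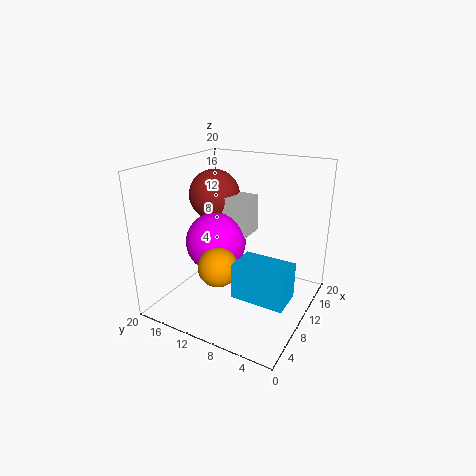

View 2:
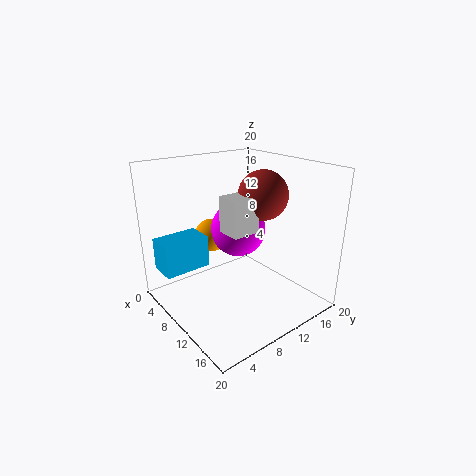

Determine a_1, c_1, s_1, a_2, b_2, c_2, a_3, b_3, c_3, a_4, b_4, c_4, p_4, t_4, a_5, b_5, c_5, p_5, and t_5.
a_1 = 4
c_1 = 8.5
s_1 = 2.5
a_2 = 7.5
b_2 = 12
c_2 = 10
a_3 = 10.5
b_3 = 14
c_3 = 15.5
a_4 = 3
b_4 = 0.5
c_4 = 5.5
p_4 = 4
t_4 = 4.5
a_5 = 8.5
b_5 = 8
c_5 = 11
p_5 = 3.5
t_5 = 5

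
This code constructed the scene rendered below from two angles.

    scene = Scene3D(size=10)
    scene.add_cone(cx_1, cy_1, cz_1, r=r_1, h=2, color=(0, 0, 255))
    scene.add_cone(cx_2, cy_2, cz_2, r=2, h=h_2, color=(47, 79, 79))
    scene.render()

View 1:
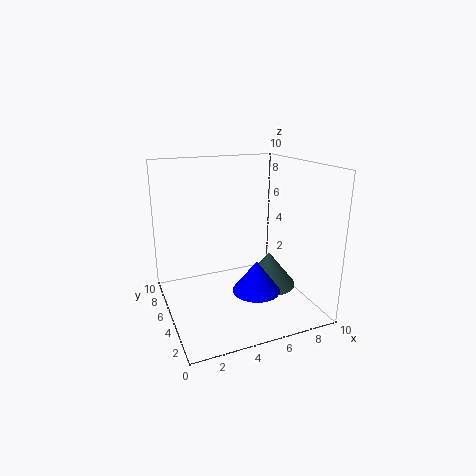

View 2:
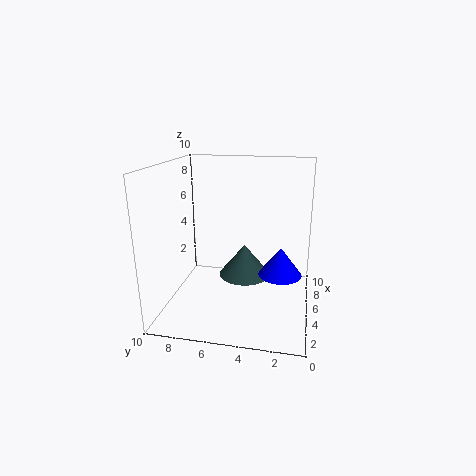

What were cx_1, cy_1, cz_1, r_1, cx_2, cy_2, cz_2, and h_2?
cx_1 = 5, cy_1 = 2, cz_1 = 2.5, r_1 = 1.5, cx_2 = 7.5, cy_2 = 5, cz_2 = 1, h_2 = 2.5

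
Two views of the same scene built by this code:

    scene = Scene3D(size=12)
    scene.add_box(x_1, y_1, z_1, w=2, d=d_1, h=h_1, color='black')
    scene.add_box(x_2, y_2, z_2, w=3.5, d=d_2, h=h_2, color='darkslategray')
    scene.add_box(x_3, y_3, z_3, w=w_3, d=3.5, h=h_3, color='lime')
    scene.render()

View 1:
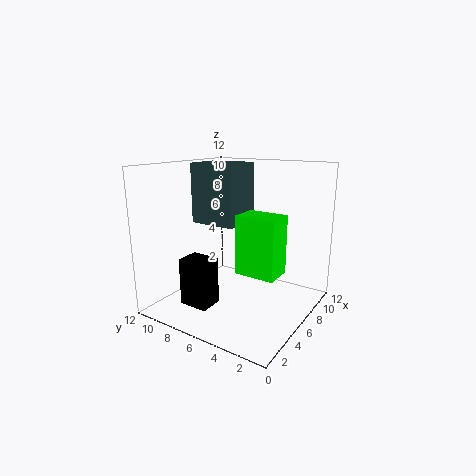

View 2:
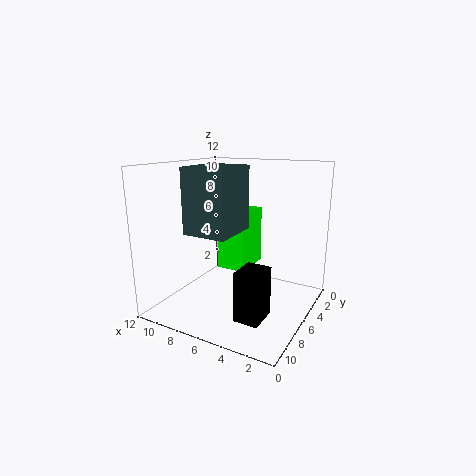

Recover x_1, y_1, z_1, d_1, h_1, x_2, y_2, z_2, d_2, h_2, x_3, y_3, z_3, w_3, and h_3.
x_1 = 2.5
y_1 = 7
z_1 = 0.5
d_1 = 2.5
h_1 = 4
x_2 = 5
y_2 = 6
z_2 = 7
d_2 = 4
h_2 = 5
x_3 = 5.5
y_3 = 2.5
z_3 = 3
w_3 = 2.5
h_3 = 5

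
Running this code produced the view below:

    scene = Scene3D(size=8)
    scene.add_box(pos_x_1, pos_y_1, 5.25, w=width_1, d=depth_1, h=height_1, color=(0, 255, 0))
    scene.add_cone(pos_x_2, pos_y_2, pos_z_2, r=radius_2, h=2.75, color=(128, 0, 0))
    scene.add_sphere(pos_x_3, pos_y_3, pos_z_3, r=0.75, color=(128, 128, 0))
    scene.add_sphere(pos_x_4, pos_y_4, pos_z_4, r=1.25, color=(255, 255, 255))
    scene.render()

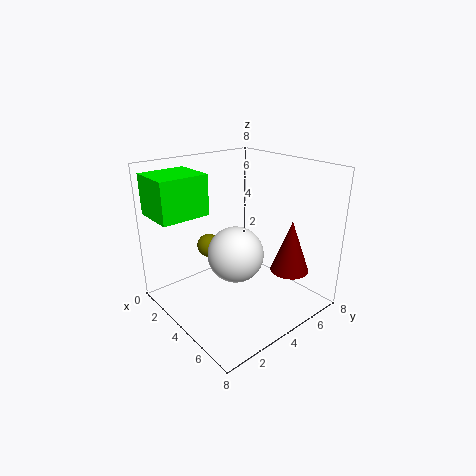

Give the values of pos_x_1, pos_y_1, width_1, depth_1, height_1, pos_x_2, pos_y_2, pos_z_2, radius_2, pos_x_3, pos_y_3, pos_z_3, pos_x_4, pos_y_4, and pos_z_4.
pos_x_1 = 0.25; pos_y_1 = 0.25; width_1 = 2.5; depth_1 = 2.75; height_1 = 2.25; pos_x_2 = 6.75; pos_y_2 = 5.25; pos_z_2 = 2.75; radius_2 = 1; pos_x_3 = 0.75; pos_y_3 = 4.25; pos_z_3 = 2.25; pos_x_4 = 6.5; pos_y_4 = 1.75; pos_z_4 = 4.75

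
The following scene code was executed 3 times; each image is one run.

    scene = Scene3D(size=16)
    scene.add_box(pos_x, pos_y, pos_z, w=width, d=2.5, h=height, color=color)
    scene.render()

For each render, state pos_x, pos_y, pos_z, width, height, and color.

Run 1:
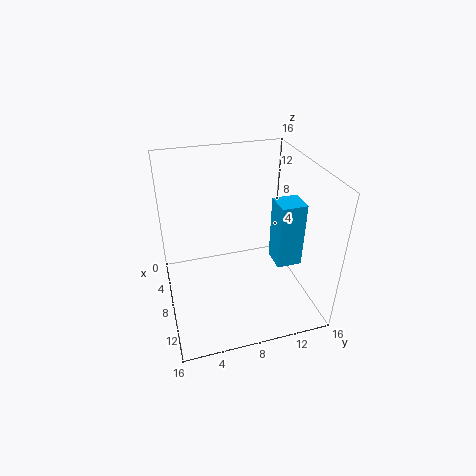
pos_x = 11, pos_y = 10.5, pos_z = 7.5, width = 2.5, height = 6.5, color = 'deepskyblue'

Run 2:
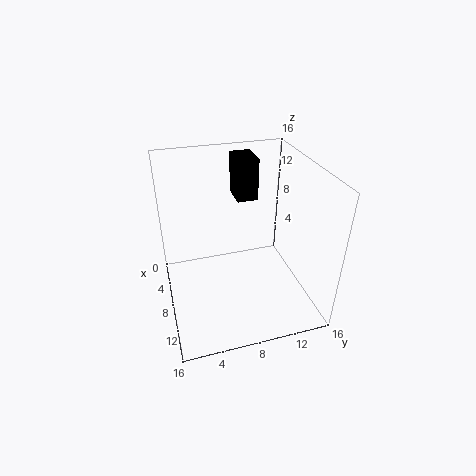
pos_x = 1, pos_y = 9, pos_z = 10.5, width = 3.5, height = 5, color = 'black'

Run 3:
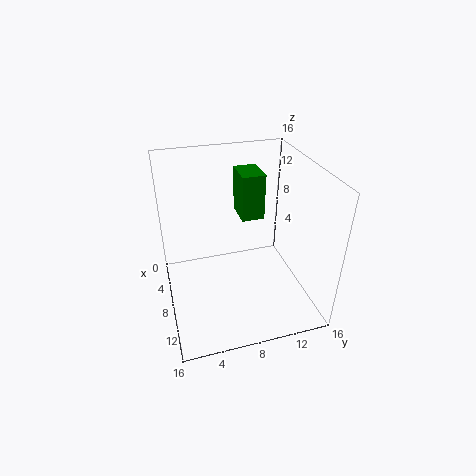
pos_x = 4.5, pos_y = 8.5, pos_z = 10, width = 3.5, height = 5, color = 'green'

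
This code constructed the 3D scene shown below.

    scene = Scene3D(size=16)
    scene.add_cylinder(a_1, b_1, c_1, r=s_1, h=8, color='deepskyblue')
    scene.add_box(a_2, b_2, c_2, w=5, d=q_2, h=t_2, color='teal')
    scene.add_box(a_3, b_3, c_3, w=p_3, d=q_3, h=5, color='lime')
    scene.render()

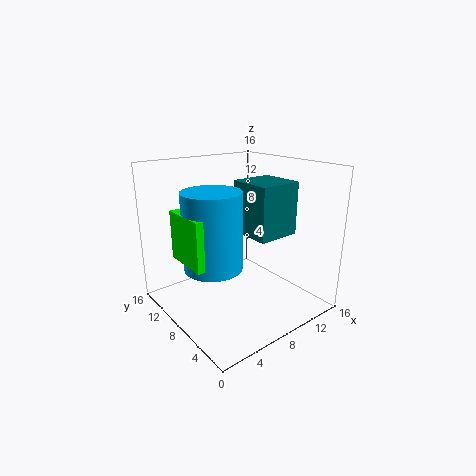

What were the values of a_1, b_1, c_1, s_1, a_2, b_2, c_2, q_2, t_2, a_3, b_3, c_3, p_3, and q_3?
a_1 = 4, b_1 = 7, c_1 = 6, s_1 = 3, a_2 = 9, b_2 = 5, c_2 = 8, q_2 = 5, t_2 = 6, a_3 = 1, b_3 = 5, c_3 = 7, p_3 = 5, q_3 = 5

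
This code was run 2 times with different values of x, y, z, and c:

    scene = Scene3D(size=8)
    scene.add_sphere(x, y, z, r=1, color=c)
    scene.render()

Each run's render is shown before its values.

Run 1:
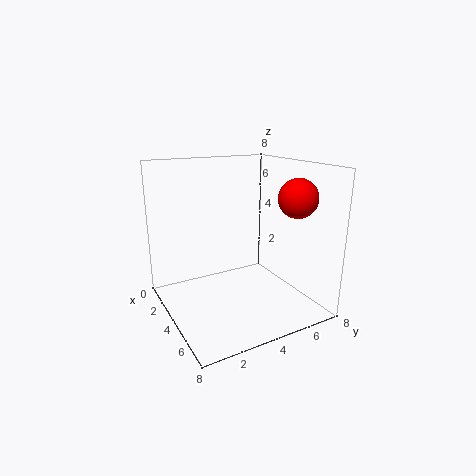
x = 6.5; y = 6; z = 6.5; c = 'red'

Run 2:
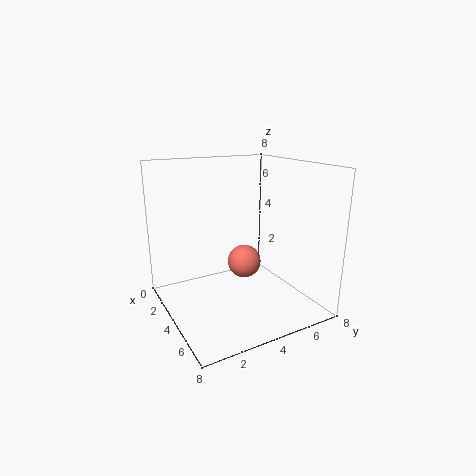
x = 3; y = 5; z = 2; c = 'salmon'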